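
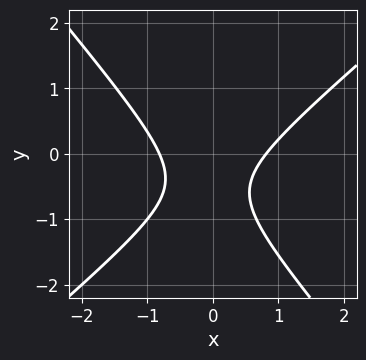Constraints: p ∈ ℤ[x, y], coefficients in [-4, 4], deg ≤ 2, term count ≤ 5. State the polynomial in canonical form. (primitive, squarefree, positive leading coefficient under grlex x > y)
3*x^2 - x*y - 3*y^2 - 3*y - 2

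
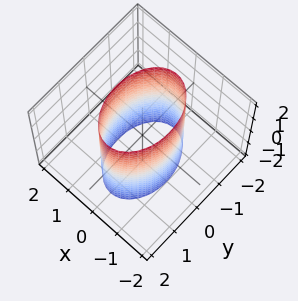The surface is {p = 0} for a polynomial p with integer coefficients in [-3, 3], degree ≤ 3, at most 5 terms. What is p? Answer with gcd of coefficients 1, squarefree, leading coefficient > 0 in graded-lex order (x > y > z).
2*x^2 + y^2 - 2

(a) Degree: a cylinder; a quadric, so deg p = 2.
(b) Symmetries: mirror symmetry y ↦ −y ⇒ only even powers of y; it's symmetric under z → −z, forcing even powers of z; the x ↦ −x reflection is a symmetry, so x appears only in even powers.
(c) From the axis intercepts and sections: it misses every integer gridline on the z-axis; the x-axis gridline crossings are at x ∈ {-1, 1}.
(d) Fitting integer coefficients to these (and the overall shape) gives p.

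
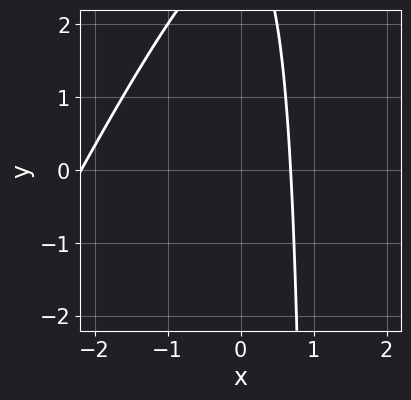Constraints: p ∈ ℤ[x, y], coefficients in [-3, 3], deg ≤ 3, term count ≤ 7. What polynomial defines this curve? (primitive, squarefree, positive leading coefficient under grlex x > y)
First, degree: the shape is more complex than any degree-1 curve, so deg p = 2.
Then, reading off the gridlines: the curve avoids every integer y-axis point in the box.
Finally, these observations pin down the coefficients.

2*x^2 - x*y + 3*x + y - 3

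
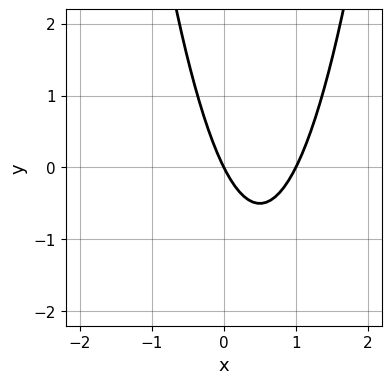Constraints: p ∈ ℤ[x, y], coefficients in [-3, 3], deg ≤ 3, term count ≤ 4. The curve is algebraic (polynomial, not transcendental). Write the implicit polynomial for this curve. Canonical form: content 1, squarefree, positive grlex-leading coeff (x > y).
2*x^2 - 2*x - y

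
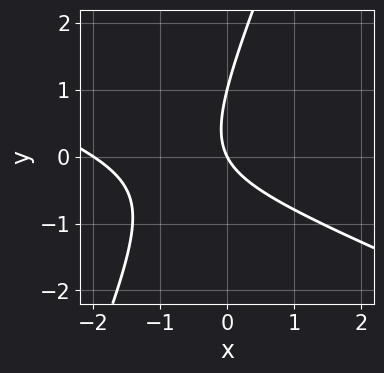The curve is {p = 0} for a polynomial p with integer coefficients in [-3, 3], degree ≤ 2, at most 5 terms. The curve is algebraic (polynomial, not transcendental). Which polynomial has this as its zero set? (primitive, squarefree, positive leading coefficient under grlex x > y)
x^2 + 2*x*y - y^2 + 2*x + y

Degree: no degree-1 curve has this shape, so deg p = 2.
From the axis intercepts and sections: among the integer gridlines, it crosses the x-axis at x ∈ {-2, 0}; the y-axis gridline crossings are at y ∈ {0, 1}.
Together with the visible shape, these determine p as stated.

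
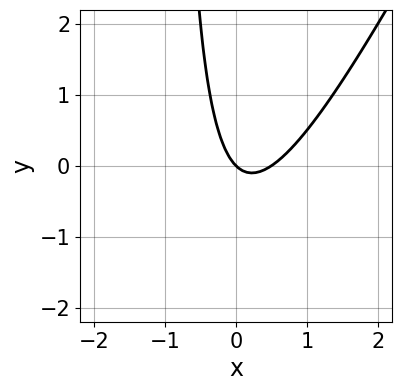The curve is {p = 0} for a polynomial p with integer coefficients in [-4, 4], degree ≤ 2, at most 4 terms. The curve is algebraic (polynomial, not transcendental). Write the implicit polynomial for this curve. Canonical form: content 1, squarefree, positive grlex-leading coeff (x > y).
2*x^2 - x*y - x - y

The degree is 2 — no degree-1 curve has this shape.
Checking where it meets the axes: one y-axis crossing is at y = 0; one x-axis crossing is at x = 0.
Together with the visible shape, these determine p as stated.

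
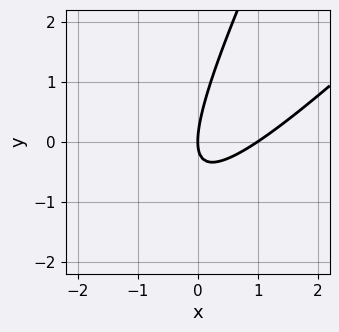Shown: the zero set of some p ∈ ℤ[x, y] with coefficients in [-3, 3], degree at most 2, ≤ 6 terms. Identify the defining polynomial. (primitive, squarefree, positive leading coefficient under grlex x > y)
2*x^2 - 3*x*y + y^2 - 2*x

First, the degree is 2 — the shape is more complex than any degree-1 curve.
Then, from the axis intercepts and sections: it meets the y-axis at y = 0 (among the integer gridlines); among the integer gridlines, it crosses the x-axis at x ∈ {0, 1}.
Finally, these observations pin down the coefficients.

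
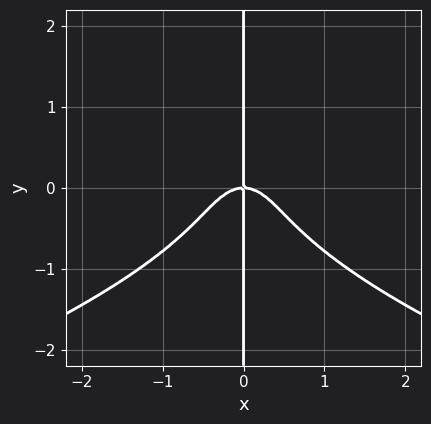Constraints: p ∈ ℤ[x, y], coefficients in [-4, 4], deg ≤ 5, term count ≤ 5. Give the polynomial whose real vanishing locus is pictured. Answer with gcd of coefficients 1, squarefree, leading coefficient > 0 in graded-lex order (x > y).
3*x*y^3 + 3*x^3 + 2*x*y

(a) Degree: no degree-3 curve has this shape, so deg p = 4.
(b) From the axis intercepts and sections: one x-axis crossing is at x = 0; the visible y-axis segment lies entirely on the curve.
(c) Assembling these constraints gives the stated polynomial.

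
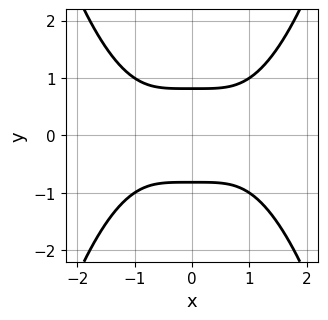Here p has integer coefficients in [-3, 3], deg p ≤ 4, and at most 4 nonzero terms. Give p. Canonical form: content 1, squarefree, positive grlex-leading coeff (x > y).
x^4 - 3*y^2 + 2

1. The degree is 4 — the shape is more complex than any degree-3 curve.
2. Symmetries: mirror symmetry x ↦ −x ⇒ only even powers of x; mirror symmetry y ↦ −y ⇒ only even powers of y.
3. Checking where it meets the axes: no x-intercept at any integer in the box.
4. Together with the visible shape, these determine p as stated.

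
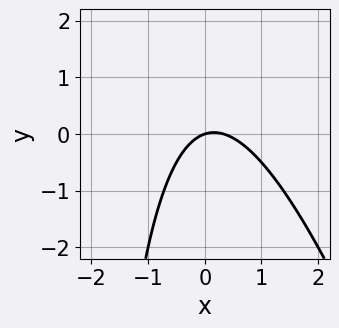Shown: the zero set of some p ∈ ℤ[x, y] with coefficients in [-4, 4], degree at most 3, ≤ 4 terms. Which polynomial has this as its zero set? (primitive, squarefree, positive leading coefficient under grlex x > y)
First, deg p = 2. No degree-1 curve has this shape.
Next, against the integer gridlines: it meets the y-axis at y = 0 (among the integer gridlines); one x-axis crossing is at x = 0.
Finally, assembling these constraints gives the stated polynomial.

3*x^2 + x*y - x + 3*y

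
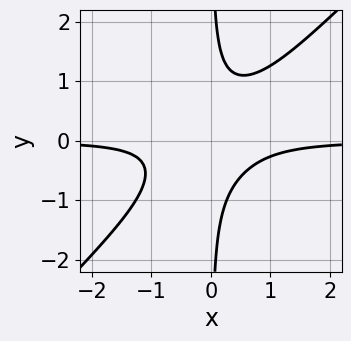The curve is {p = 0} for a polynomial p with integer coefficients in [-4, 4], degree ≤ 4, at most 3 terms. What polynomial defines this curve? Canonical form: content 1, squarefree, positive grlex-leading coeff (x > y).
3*x^2*y - 3*x*y^2 + 1

1. Degree: a generic line meets the curve in up to 3 points, so deg p = 3.
2. Reading off the gridlines: the curve avoids every integer x-axis point in the box; the curve avoids every integer y-axis point in the box.
3. Together with the visible shape, these determine p as stated.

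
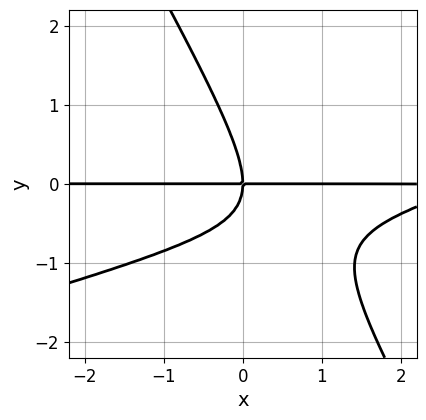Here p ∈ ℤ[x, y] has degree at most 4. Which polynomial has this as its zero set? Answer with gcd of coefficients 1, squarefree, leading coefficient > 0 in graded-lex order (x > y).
x^2*y - 3*x*y^2 - 2*y^3 - 3*x*y

The degree is 3 — the shape is more complex than any degree-2 curve.
Reading off the gridlines: one y-axis crossing is at y = 0; every point of the x-axis in the box is on the curve.
Fitting integer coefficients to these (and the overall shape) gives p.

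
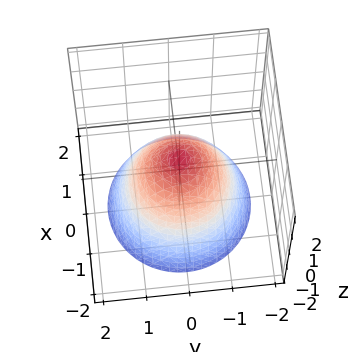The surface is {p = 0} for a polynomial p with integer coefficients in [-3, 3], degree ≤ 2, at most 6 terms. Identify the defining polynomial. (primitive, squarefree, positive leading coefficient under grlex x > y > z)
3*x^2 + 3*y^2 + 3*z - 2

1. The degree is 2 — no degree-1 surface has this shape.
2. Symmetry: the z-axis is an axis of rotation, so x and y enter only as x² + y².
3. Against the integer gridlines: a circular section at z = -1 has radius between 1 and 2.
4. Together with the visible shape, these determine p as stated.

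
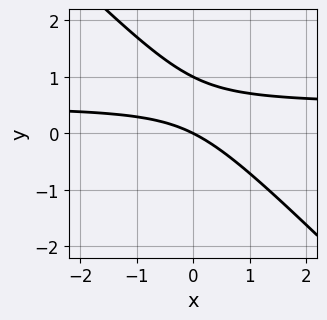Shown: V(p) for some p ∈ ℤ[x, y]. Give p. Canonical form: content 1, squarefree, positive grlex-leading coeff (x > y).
2*x*y + 2*y^2 - x - 2*y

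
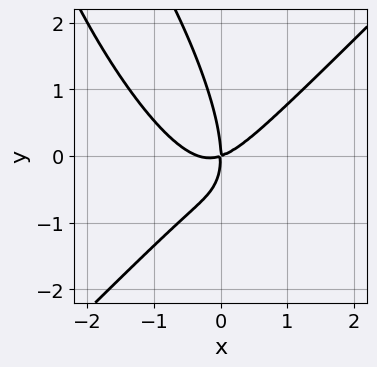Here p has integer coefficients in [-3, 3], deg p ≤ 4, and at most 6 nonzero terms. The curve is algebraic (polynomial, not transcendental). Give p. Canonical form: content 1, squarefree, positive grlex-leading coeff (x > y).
deg p = 3. A generic line meets the curve in up to 3 points.
Reading off the gridlines: it meets the y-axis at y = 0 (among the integer gridlines); it meets the x-axis at x = 0 (among the integer gridlines).
Together with the visible shape, these determine p as stated.

3*x^3 - 2*x*y^2 - y^3 + x^2 - 3*x*y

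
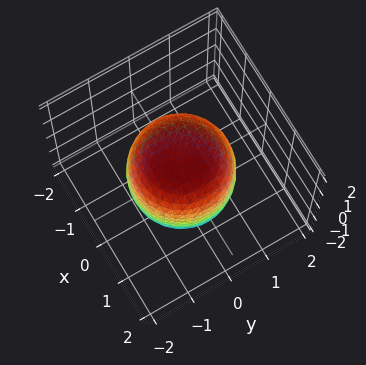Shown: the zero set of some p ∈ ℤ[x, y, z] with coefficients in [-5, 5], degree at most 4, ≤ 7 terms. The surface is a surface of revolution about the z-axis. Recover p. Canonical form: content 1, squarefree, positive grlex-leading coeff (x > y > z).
2*x^4 + 4*x^2*y^2 + 2*y^4 - x^2 - y^2 + 2*z^2 - 3

(a) Degree: a generic line meets the surface in up to 4 points, so deg p = 4.
(b) Symmetries: the surface is invariant under rotation about z: p = q(x² + y², z).
(c) From the visible intercepts: a circular section at z = 0 has radius between 1 and 2.
(d) These observations pin down the coefficients.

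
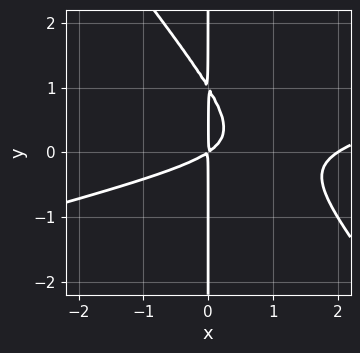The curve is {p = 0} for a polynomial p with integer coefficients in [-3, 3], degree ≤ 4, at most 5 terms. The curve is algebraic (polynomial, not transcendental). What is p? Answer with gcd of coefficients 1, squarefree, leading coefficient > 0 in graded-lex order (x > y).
1. Degree: the shape is more complex than any degree-2 curve, so deg p = 3.
2. From the visible intercepts: every point of the y-axis in the box is on the curve; one x-axis crossing is at x = 2.
3. Together with the visible shape, these determine p as stated.

x^3 - 3*x^2*y - 3*x*y^2 - 2*x^2 + 3*x*y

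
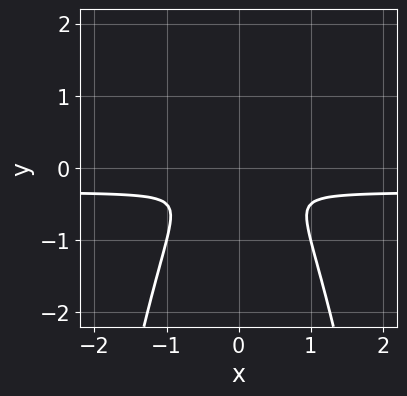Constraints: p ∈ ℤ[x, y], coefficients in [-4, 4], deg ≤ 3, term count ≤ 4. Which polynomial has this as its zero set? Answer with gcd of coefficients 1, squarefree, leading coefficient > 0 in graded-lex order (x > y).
The degree is 3 — the shape is more complex than any degree-2 curve.
Symmetries: it's symmetric under x → −x, forcing even powers of x.
These observations pin down the coefficients.

3*x^2*y + x^2 + 2*y^2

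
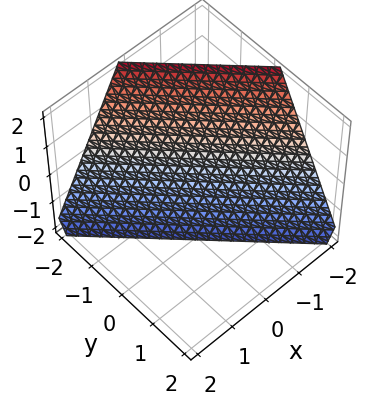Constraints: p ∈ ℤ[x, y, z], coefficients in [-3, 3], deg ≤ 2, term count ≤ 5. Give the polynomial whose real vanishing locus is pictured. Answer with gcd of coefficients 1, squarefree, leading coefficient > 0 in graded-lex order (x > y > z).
First, the degree is 1 — every cross-section is a straight line — this is a plane.
Next, against the integer gridlines: it meets the z-axis at z = -2 (among the integer gridlines); it crosses the x-axis at the gridline x = -1; one y-axis crossing is at y = -1.
Finally, the integer polynomial consistent with all of this is the stated p.

2*x + 2*y + z + 2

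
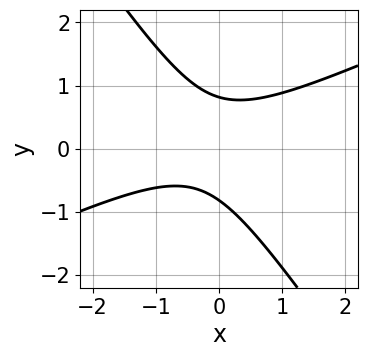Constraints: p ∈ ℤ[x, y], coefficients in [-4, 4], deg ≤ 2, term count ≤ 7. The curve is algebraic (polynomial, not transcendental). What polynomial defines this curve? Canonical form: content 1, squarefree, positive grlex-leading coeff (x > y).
1. The degree is 2 — no degree-1 curve has this shape.
2. Against the integer gridlines: no x-intercept at any integer in the box.
3. Assembling these constraints gives the stated polynomial.

2*x^2 - 3*x*y - 3*y^2 + x + 2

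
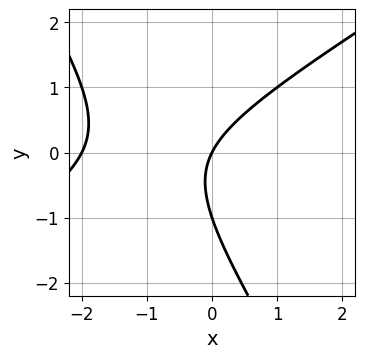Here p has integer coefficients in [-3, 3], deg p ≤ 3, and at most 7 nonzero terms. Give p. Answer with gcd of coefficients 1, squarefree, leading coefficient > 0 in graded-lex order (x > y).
x^2 - x*y - y^2 + 2*x - y

1. deg p = 2.
2. Observable constraints: among the integer gridlines, it crosses the x-axis at x ∈ {-2, 0}; the y-axis gridline crossings are at y ∈ {-1, 0}.
3. Matching integer coefficients to the picture gives p.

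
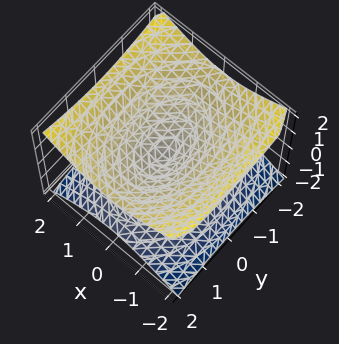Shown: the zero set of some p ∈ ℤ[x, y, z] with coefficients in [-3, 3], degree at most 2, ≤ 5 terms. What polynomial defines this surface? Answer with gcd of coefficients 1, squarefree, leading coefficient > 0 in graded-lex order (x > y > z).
(a) Degree: a double cone through the origin; a quadric, so deg p = 2.
(b) Symmetries: mirror symmetry z ↦ −z ⇒ only even powers of z; the x ↦ −x reflection is a symmetry, so x appears only in even powers; mirror symmetry y ↦ −y ⇒ only even powers of y.
(c) From the axis intercepts and sections: it crosses the z-axis at the gridline z = 0; it meets the x-axis at x = 0 (among the integer gridlines); it meets the y-axis at y = 0 (among the integer gridlines).
(d) Solving for integer coefficients yields p as stated.

2*x^2 + y^2 - 3*z^2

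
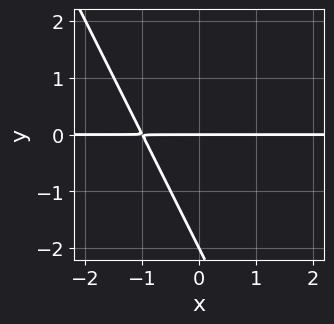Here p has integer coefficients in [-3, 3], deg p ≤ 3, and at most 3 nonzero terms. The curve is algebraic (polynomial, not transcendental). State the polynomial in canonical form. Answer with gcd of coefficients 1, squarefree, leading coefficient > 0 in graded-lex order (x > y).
2*x*y + y^2 + 2*y

(a) deg p = 2. The shape is more complex than any degree-1 curve.
(b) From the visible intercepts: every point of the x-axis in the box is on the curve; among the integer gridlines, it crosses the y-axis at y ∈ {-2, 0}.
(c) These observations pin down the coefficients.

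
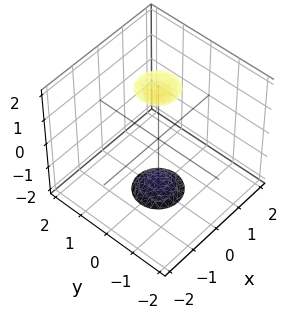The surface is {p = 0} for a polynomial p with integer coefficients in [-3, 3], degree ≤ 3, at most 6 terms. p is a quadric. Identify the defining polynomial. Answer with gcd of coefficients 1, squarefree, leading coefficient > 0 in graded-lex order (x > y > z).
1. There are 2 components. They look like related sheets of one shape, so recover p as a whole.
2. The degree is 2 — two sheets facing apart; a quadric.
3. Symmetries: the z ↦ −z reflection is a symmetry, so z appears only in even powers; the z-axis is an axis of rotation, so x and y enter only as x² + y².
4. Observable constraints: no y-intercept at any integer in the box; it misses every integer gridline on the x-axis.
5. Solving for integer coefficients yields p as stated.

3*x^2 + 3*y^2 - z^2 + 3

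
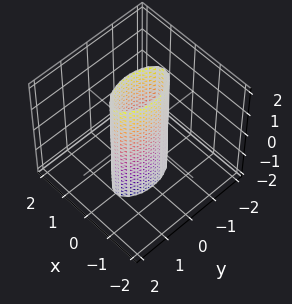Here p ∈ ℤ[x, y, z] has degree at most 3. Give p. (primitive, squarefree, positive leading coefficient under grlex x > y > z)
1. Degree: constant cross-section along one axis; a quadric, so deg p = 2.
2. Symmetries: the z ↦ −z reflection is a symmetry, so z appears only in even powers; it's symmetric under x → −x, forcing even powers of x; it's symmetric under y → −y, forcing even powers of y.
3. Checking where it meets the axes: the y-axis gridline crossings are at y ∈ {-1, 1}; no z-intercept at any integer in the box.
4. Matching integer coefficients to the picture gives p.

3*x^2 + y^2 - 1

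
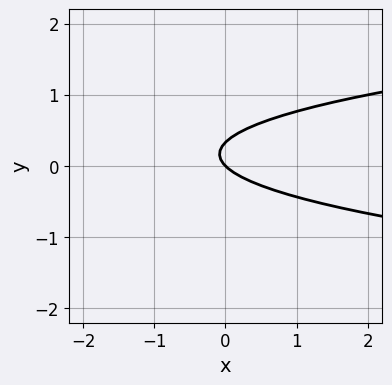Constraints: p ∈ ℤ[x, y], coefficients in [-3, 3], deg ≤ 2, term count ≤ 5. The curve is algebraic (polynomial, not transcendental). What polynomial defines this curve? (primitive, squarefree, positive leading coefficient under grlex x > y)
First, degree: no degree-1 curve has this shape, so deg p = 2.
Then, from the visible intercepts: one x-axis crossing is at x = 0; one y-axis crossing is at y = 0.
Finally, the integer polynomial consistent with all of this is the stated p.

3*y^2 - x - y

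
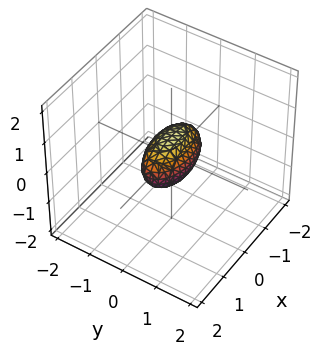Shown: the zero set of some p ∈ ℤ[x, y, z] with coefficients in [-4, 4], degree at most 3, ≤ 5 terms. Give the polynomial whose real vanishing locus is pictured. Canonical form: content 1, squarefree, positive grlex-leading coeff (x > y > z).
x^2 + 3*y^2 + 2*z^2 - 1

First, the degree is 2 — a closed, bounded, convex surface; a quadric.
Next, symmetries: mirror symmetry z ↦ −z ⇒ only even powers of z; mirror symmetry y ↦ −y ⇒ only even powers of y; mirror symmetry x ↦ −x ⇒ only even powers of x.
Then, reading off the gridlines: among the integer gridlines, it crosses the x-axis at x ∈ {-1, 1}.
Finally, solving for integer coefficients yields p as stated.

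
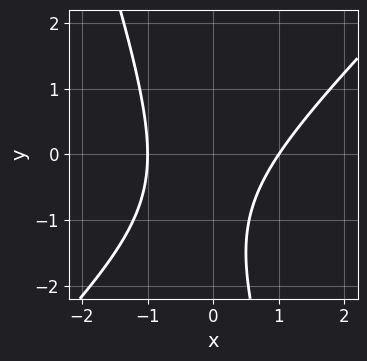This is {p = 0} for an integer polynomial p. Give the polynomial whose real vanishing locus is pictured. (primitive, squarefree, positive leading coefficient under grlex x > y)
3*x^2 - 2*x*y - y^2 - 2*y - 3

Degree: a generic line meets the curve in up to 2 points, so deg p = 2.
From the visible intercepts: among the integer gridlines, it crosses the x-axis at x ∈ {-1, 1}; no y-intercept at any integer in the box.
Fitting integer coefficients to these (and the overall shape) gives p.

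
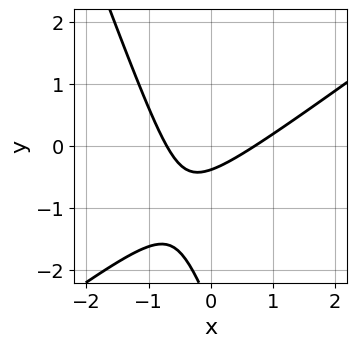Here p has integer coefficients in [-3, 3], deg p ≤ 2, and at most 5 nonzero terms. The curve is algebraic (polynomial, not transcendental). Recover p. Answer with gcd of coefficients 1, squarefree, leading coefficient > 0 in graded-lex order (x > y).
2*x^2 - 2*x*y - y^2 - 3*y - 1

1. The degree is 2 — no degree-1 curve has this shape.
2. Matching integer coefficients to the picture gives p.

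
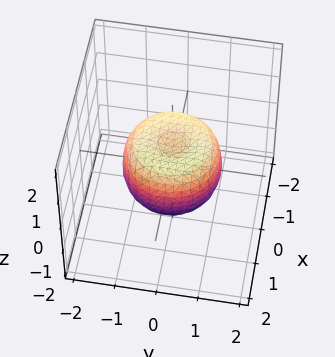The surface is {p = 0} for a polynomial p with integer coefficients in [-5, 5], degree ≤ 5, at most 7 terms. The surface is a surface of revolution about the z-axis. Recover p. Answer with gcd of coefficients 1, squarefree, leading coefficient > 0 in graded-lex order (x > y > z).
Degree: a generic line meets the surface in up to 4 points, so deg p = 4.
By symmetry, the surface is invariant under rotation about z: p = q(x² + y², z).
Reading off the gridlines: a circular section at z = 0 has radius between 1 and 2.
Solving for integer coefficients yields p as stated.

2*x^4 + 4*x^2*y^2 + 2*y^4 - 2*x^2 - 2*y^2 + 2*z^2 - 1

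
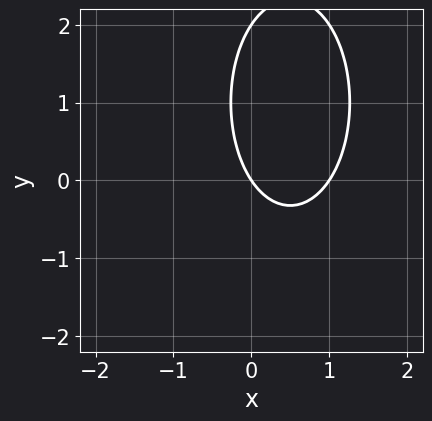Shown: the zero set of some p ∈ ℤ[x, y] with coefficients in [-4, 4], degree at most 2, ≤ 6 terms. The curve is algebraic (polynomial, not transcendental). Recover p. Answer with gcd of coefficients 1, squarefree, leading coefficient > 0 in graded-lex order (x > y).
3*x^2 + y^2 - 3*x - 2*y

First, degree: a generic line meets the curve in up to 2 points, so deg p = 2.
Next, reading off the gridlines: the y-axis gridline crossings are at y ∈ {0, 2}; among the integer gridlines, it crosses the x-axis at x ∈ {0, 1}.
Finally, solving for integer coefficients yields p as stated.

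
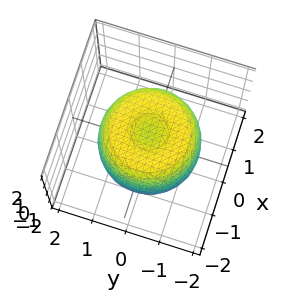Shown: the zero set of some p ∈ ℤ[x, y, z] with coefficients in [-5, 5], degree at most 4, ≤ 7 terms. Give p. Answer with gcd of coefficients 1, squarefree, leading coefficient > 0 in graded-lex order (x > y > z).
2*x^4 + 4*x^2*y^2 + 2*y^4 - 3*x^2 - 3*y^2 + 2*z^2 - 2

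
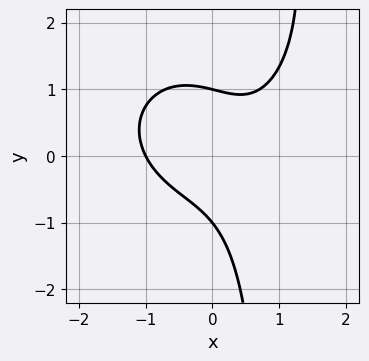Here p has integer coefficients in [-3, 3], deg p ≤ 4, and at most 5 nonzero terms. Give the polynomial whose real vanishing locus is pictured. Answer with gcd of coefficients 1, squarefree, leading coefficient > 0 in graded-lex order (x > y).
2*x^3 + 2*x*y^2 - 3*x*y - 2*y^2 + 2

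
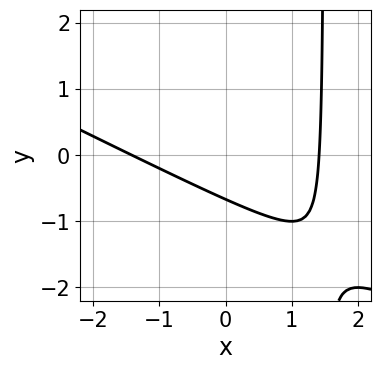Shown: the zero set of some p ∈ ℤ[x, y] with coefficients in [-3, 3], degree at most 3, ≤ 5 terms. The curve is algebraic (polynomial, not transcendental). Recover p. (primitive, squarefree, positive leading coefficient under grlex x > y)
1. Degree: the shape is more complex than any degree-1 curve, so deg p = 2.
2. The integer polynomial consistent with all of this is the stated p.

x^2 + 2*x*y - 3*y - 2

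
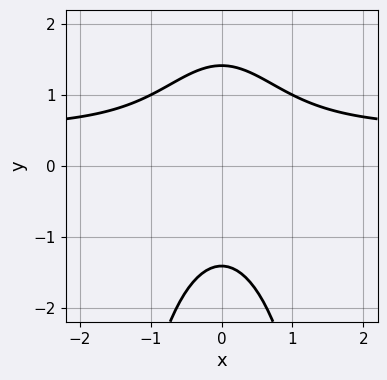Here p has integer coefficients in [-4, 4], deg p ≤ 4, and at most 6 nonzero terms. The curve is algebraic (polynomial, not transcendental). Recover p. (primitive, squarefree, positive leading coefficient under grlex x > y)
2*x^2*y - x^2 + y^2 - 2

First, deg p = 3. No degree-2 curve has this shape.
Then, symmetries: mirror symmetry x ↦ −x ⇒ only even powers of x.
Next, from the visible intercepts: the curve avoids every integer x-axis point in the box.
Finally, these observations pin down the coefficients.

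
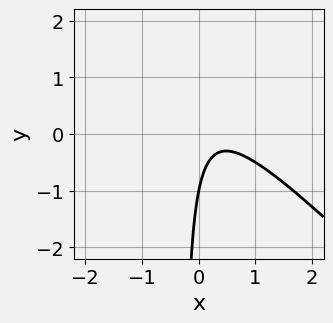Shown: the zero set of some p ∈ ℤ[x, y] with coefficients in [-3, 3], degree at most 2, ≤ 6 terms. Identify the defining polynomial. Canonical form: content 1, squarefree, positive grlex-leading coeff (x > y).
3*x^2 + 3*x*y - 2*x + y + 1

(a) Degree: the shape is more complex than any degree-1 curve, so deg p = 2.
(b) From the visible intercepts: it meets the y-axis at y = -1 (among the integer gridlines); the curve avoids every integer x-axis point in the box.
(c) Matching integer coefficients to the picture gives p.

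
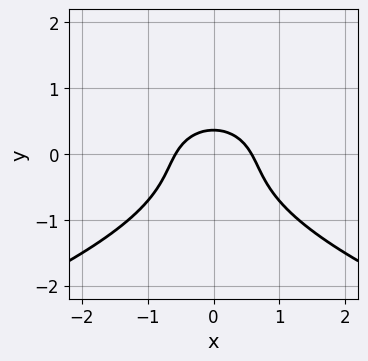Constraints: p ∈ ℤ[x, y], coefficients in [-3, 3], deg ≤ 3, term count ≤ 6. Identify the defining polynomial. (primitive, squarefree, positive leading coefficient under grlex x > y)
First, the degree is 3 — a generic line meets the curve in up to 3 points.
Next, symmetries: the x ↦ −x reflection is a symmetry, so x appears only in even powers.
Finally, these observations pin down the coefficients.

3*y^3 + 3*x^2 + y^2 + 2*y - 1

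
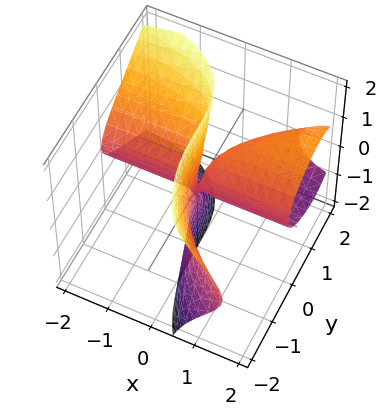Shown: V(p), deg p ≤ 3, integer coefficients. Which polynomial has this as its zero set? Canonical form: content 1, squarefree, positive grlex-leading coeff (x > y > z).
(a) Degree: no degree-2 surface has this shape, so deg p = 3.
(b) From the visible intercepts: the visible x-axis segment lies entirely on the surface; the visible z-axis segment lies entirely on the surface; it crosses the y-axis at the gridline y = 0.
(c) Together with the visible shape, these determine p as stated.

3*x*z^2 + y^3 - 3*x*y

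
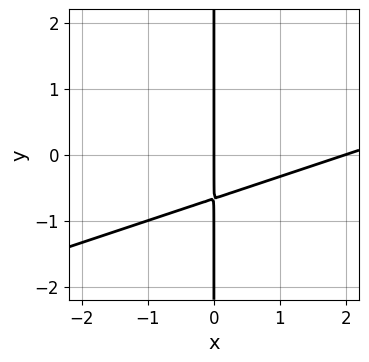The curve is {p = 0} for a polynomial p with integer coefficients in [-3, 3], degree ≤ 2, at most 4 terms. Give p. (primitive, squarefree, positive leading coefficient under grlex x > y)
x^2 - 3*x*y - 2*x

1. Degree: no degree-1 curve has this shape, so deg p = 2.
2. Checking where it meets the axes: every point of the y-axis in the box is on the curve; the x-axis gridline crossings are at x ∈ {0, 2}.
3. Matching integer coefficients to the picture gives p.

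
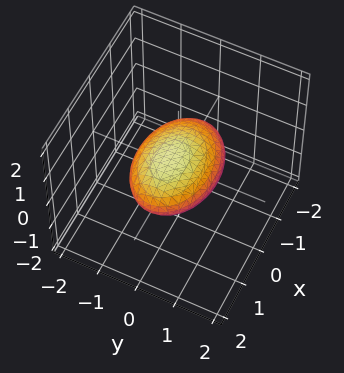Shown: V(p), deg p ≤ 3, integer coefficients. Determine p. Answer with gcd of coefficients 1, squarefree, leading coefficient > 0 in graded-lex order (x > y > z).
1. deg p = 2. The shape is more complex than any degree-1 surface.
2. Checking where it meets the axes: among the integer gridlines, it crosses the y-axis at y ∈ {-1, 1}.
3. Putting this together gives p.

x^2 - x*z + 2*y^2 + 3*z^2 - 2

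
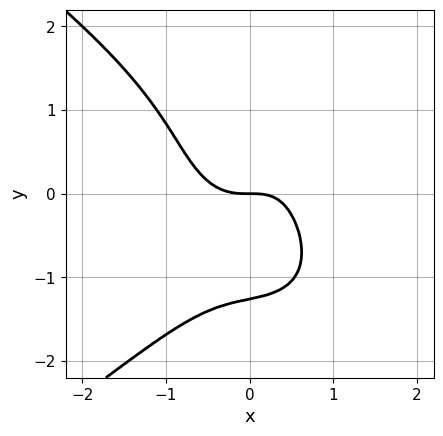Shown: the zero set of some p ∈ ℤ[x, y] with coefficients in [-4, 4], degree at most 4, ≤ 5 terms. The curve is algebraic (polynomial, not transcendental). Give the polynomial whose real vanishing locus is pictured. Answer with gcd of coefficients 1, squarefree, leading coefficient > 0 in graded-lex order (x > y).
y^4 + 3*x^3 - x*y + 2*y

deg p = 4. No degree-3 curve has this shape.
Reading off the gridlines: it crosses the x-axis at the gridline x = 0; it meets the y-axis at y = 0 (among the integer gridlines).
Putting this together gives p.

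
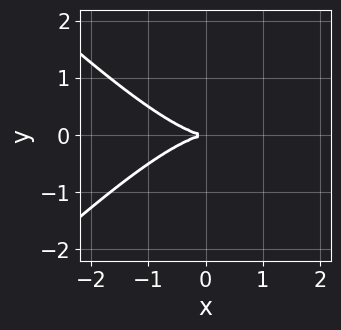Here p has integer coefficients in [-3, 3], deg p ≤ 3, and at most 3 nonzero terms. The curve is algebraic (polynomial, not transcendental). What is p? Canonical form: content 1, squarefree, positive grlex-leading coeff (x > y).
x^3 - x*y^2 + 3*y^2

(a) The degree is 3 — a generic line meets the curve in up to 3 points.
(b) Symmetries: mirror symmetry y ↦ −y ⇒ only even powers of y.
(c) Observable constraints: it meets the x-axis at x = 0 (among the integer gridlines); one y-axis crossing is at y = 0.
(d) Matching integer coefficients to the picture gives p.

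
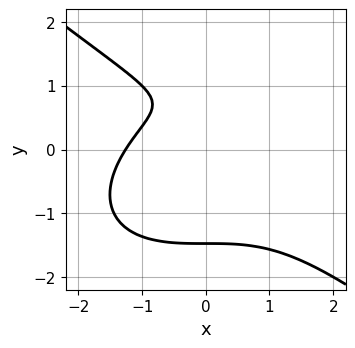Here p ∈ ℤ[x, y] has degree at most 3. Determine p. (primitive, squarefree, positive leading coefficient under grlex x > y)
1. deg p = 3. No degree-2 curve has this shape.
2. Solving for integer coefficients yields p as stated.

x^3 + 2*y^3 - 3*y + 2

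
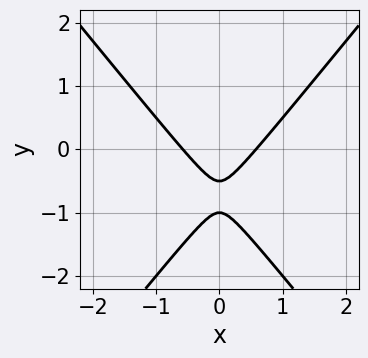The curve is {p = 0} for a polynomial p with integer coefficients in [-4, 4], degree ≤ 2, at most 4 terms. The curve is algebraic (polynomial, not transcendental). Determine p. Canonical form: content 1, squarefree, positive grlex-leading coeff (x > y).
3*x^2 - 2*y^2 - 3*y - 1

(a) The degree is 2 — no degree-1 curve has this shape.
(b) Symmetries: it's symmetric under x → −x, forcing even powers of x.
(c) Reading off the gridlines: it meets the y-axis at y = -1 (among the integer gridlines).
(d) Putting this together gives p.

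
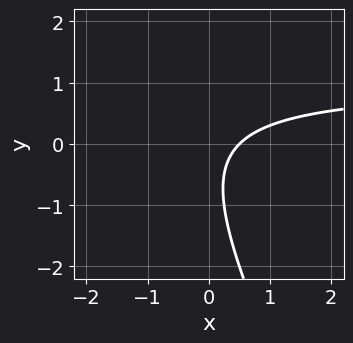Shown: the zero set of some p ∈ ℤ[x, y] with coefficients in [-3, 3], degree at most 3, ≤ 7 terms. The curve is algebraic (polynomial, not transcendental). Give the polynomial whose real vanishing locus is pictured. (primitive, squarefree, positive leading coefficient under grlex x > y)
1. deg p = 2. The shape is more complex than any degree-1 curve.
2. Checking where it meets the axes: it misses every integer gridline on the y-axis.
3. Fitting integer coefficients to these (and the overall shape) gives p.

2*x*y + y^2 - 2*x + y + 1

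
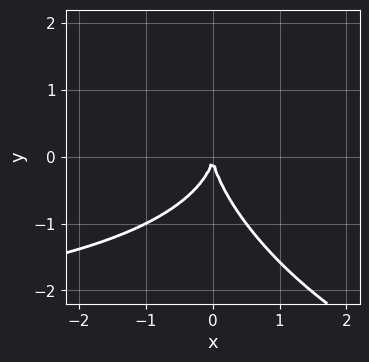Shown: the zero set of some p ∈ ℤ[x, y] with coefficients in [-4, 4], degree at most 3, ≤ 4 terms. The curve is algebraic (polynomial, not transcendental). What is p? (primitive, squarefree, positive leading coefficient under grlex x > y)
1. deg p = 3.
2. Observable constraints: it crosses the x-axis at the gridline x = 0; it crosses the y-axis at the gridline y = 0.
3. Matching integer coefficients to the picture gives p.

x^2*y + x*y^2 + y^3 + 3*x^2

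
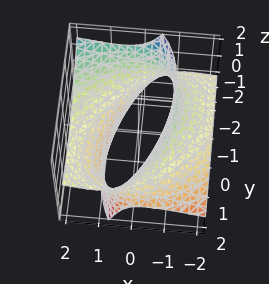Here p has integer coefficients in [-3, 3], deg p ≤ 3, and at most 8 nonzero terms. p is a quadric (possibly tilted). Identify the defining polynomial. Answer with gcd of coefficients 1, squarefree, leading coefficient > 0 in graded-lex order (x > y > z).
The degree is 2 — no degree-1 surface has this shape.
Observable constraints: no z-intercept at any integer in the box.
Solving for integer coefficients yields p as stated.

x^2 - x*y - 3*x*z + y^2 - z^2 - 3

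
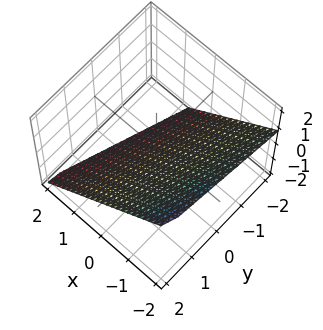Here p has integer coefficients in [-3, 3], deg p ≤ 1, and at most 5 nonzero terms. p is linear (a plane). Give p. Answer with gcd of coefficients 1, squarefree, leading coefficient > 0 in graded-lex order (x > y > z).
1. The degree is 1 — the surface is flat (a plane).
2. Reading off the gridlines: one y-axis crossing is at y = 2.
3. Matching integer coefficients to the picture gives p.

3*x - y + 3*z + 2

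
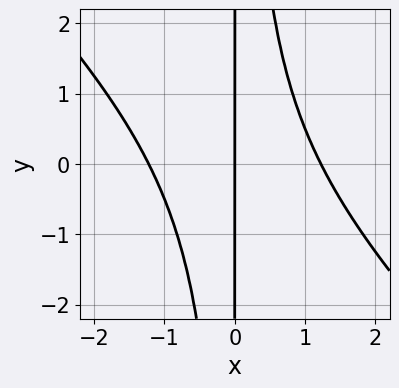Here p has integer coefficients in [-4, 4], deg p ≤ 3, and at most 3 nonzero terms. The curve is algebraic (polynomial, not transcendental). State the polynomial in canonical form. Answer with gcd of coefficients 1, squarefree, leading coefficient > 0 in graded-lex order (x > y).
2*x^3 + 2*x^2*y - 3*x

(a) The degree is 3 — a generic line meets the curve in up to 3 points.
(b) From the visible intercepts: every point of the y-axis in the box is on the curve; one x-axis crossing is at x = 0.
(c) Fitting integer coefficients to these (and the overall shape) gives p.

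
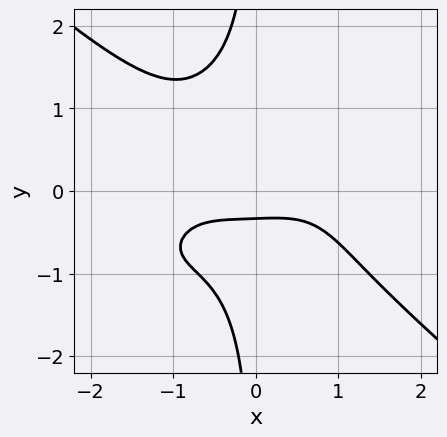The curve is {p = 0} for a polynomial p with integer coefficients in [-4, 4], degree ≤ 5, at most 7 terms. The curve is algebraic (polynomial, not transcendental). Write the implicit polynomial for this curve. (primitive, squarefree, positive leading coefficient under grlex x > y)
The degree is 4 — a generic line meets the curve in up to 4 points.
From the visible intercepts: no x-intercept at any integer in the box.
Matching integer coefficients to the picture gives p.

x^4 - x^3*y + 3*x*y^3 + 3*y + 1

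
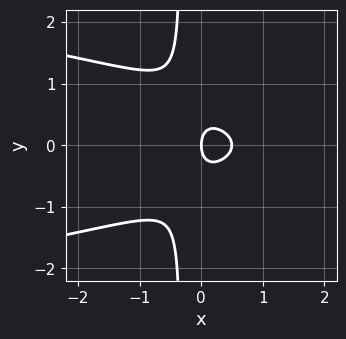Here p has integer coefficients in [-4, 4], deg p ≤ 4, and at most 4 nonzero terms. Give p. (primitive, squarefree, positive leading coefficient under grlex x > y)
3*x*y^2 + 2*x^2 + y^2 - x

(a) The degree is 3 — the shape is more complex than any degree-2 curve.
(b) Symmetries: it's symmetric under y → −y, forcing even powers of y.
(c) Checking where it meets the axes: one y-axis crossing is at y = 0; it meets the x-axis at x = 0 (among the integer gridlines).
(d) Putting this together gives p.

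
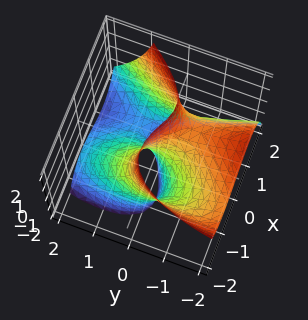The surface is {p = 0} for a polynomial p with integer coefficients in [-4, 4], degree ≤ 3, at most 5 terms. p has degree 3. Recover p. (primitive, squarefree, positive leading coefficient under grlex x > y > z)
1. deg p = 3.
2. Observable constraints: the visible z-axis segment lies entirely on the surface; it meets the x-axis at x = 0 (among the integer gridlines).
3. Matching integer coefficients to the picture gives p.

2*x^3 - x^2*y - 2*y^2 - 3*y*z - 3*x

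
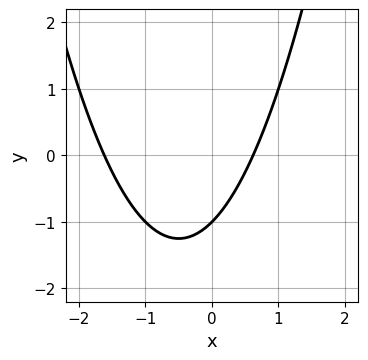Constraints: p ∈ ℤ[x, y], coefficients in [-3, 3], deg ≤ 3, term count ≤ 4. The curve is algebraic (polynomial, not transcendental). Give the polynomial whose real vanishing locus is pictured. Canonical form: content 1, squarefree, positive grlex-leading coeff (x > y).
Degree: no degree-1 curve has this shape, so deg p = 2.
From the axis intercepts and sections: one y-axis crossing is at y = -1.
These observations pin down the coefficients.

x^2 + x - y - 1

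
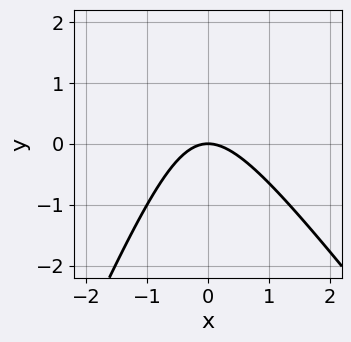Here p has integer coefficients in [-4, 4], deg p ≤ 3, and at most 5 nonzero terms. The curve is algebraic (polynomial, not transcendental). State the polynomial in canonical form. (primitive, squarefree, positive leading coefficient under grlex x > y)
First, the degree is 2 — no degree-1 curve has this shape.
Then, observable constraints: it crosses the y-axis at the gridline y = 0; it meets the x-axis at x = 0 (among the integer gridlines).
Finally, solving for integer coefficients yields p as stated.

3*x^2 + x*y - y^2 + 3*y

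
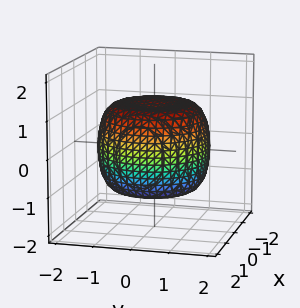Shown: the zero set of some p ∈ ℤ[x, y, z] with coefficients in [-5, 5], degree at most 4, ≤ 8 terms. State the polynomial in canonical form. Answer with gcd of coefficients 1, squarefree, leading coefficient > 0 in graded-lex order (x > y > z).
The degree is 4 — no degree-3 surface has this shape.
By symmetry, the surface is invariant under rotation about z: p = q(x² + y², z).
Reading off the gridlines: a circular section at z = 1 has radius between 1 and 2; the z-axis gridline crossings are at z ∈ {-1, 1}.
These observations pin down the coefficients.

2*x^4 + 4*x^2*y^2 + 2*y^4 - 3*x^2 - 3*y^2 + 3*z^2 - 3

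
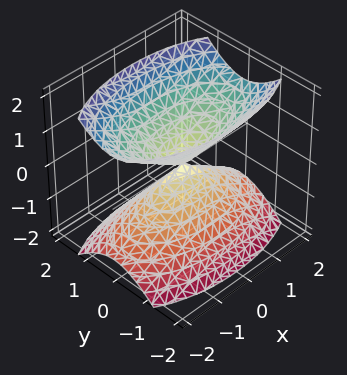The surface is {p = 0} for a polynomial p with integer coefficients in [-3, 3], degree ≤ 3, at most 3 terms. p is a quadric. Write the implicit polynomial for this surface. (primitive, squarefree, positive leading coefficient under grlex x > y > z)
1. The picture has 2 separate pieces. Treating them together as one polynomial.
2. Degree: two nappes meeting at a single point; a quadric, so deg p = 2.
3. Symmetries: it's symmetric under y → −y, forcing even powers of y; it's symmetric under z → −z, forcing even powers of z; it's symmetric under x → −x, forcing even powers of x.
4. From the visible intercepts: one x-axis crossing is at x = 0; one z-axis crossing is at z = 0.
5. Solving for integer coefficients yields p as stated.

x^2 + 3*y^2 - 2*z^2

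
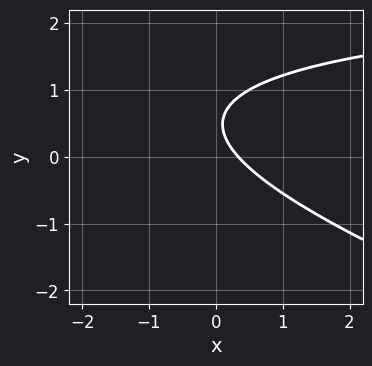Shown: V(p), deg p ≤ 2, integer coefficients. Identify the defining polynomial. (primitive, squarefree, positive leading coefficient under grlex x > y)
x*y + 3*y^2 - 3*x - 3*y + 1

First, deg p = 2.
Next, from the axis intercepts and sections: the curve avoids every integer y-axis point in the box.
Finally, the integer polynomial consistent with all of this is the stated p.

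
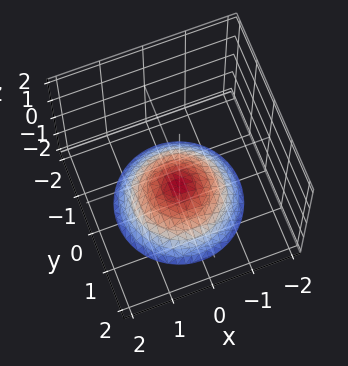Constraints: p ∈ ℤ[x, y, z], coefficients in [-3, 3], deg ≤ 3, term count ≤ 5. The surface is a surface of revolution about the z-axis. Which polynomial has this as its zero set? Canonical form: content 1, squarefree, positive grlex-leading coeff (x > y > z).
x^2 + y^2 + 2*z + 2

(a) deg p = 2. The shape is more complex than any degree-1 surface.
(b) Symmetries: rotational symmetry about the z-axis ⇒ p depends on x, y only through x² + y².
(c) Against the integer gridlines: a circular section at z = -2 has radius between 1 and 2; no y-intercept at any integer in the box; the surface avoids every integer x-axis point in the box; it meets the z-axis at z = -1 (among the integer gridlines).
(d) Assembling these constraints gives the stated polynomial.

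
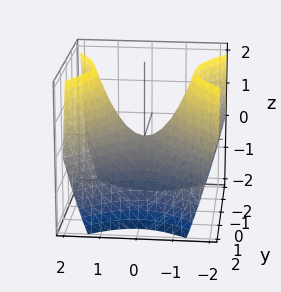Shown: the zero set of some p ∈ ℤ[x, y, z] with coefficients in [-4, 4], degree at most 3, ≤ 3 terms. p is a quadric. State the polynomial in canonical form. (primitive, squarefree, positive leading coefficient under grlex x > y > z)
1. deg p = 2.
2. Symmetries: the x ↦ −x reflection is a symmetry, so x appears only in even powers; it's symmetric under y → −y, forcing even powers of y.
3. Observable constraints: one y-axis crossing is at y = 0; one x-axis crossing is at x = 0; one z-axis crossing is at z = 0.
4. These observations pin down the coefficients.

x^2 - y^2 - z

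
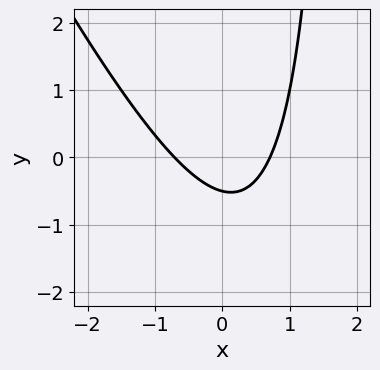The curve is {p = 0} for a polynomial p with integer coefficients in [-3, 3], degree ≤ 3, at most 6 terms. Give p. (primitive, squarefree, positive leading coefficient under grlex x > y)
(a) Degree: a generic line meets the curve in up to 2 points, so deg p = 2.
(b) Solving for integer coefficients yields p as stated.

2*x^2 + x*y - 2*y - 1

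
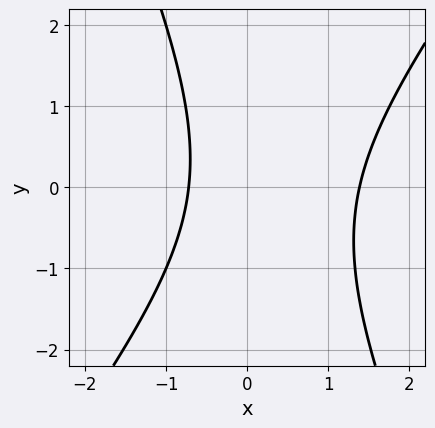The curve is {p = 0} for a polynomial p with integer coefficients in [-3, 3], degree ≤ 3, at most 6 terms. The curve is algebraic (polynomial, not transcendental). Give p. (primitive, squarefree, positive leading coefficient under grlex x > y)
First, the degree is 2 — the shape is more complex than any degree-1 curve.
Next, checking where it meets the axes: the curve avoids every integer y-axis point in the box.
Finally, fitting integer coefficients to these (and the overall shape) gives p.

3*x^2 - x*y - y^2 - 2*x - 3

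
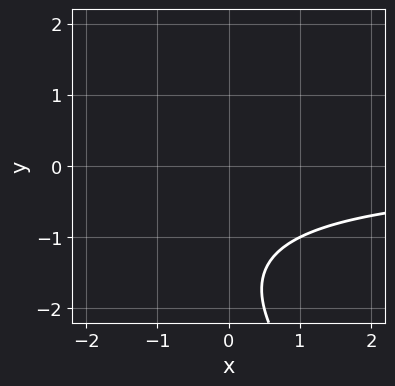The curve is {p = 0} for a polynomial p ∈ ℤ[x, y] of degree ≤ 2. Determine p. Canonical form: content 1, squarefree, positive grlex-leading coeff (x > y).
(a) The degree is 2 — a generic line meets the curve in up to 2 points.
(b) Against the integer gridlines: the curve avoids every integer y-axis point in the box; no x-intercept at any integer in the box.
(c) Solving for integer coefficients yields p as stated.

x*y + y^2 + 3*y + 3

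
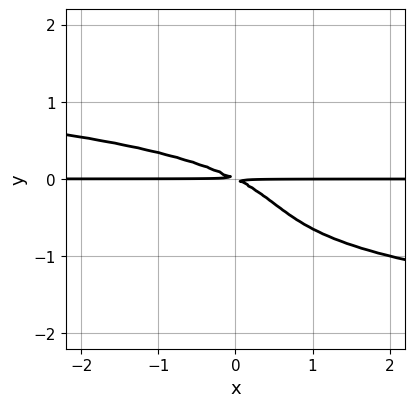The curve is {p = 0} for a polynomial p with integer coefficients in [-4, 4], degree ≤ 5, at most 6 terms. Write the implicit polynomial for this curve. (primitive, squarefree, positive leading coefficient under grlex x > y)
First, degree: a generic line meets the curve in up to 4 points, so deg p = 4.
Then, reading off the gridlines: every point of the x-axis in the box is on the curve.
Finally, fitting integer coefficients to these (and the overall shape) gives p.

2*y^4 + 2*y^3 + x*y + 2*y^2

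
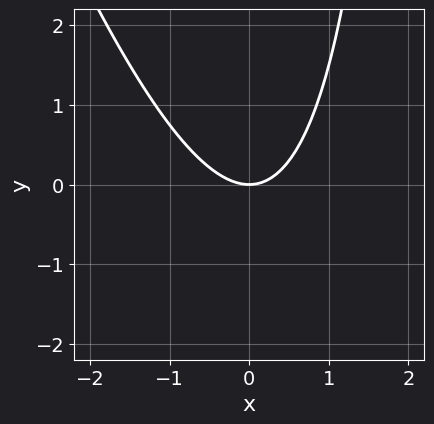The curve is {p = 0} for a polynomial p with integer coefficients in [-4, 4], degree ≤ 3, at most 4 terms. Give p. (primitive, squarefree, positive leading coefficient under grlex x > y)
3*x^2 + x*y - 3*y

1. deg p = 2. The shape is more complex than any degree-1 curve.
2. Checking where it meets the axes: it meets the y-axis at y = 0 (among the integer gridlines); it meets the x-axis at x = 0 (among the integer gridlines).
3. The integer polynomial consistent with all of this is the stated p.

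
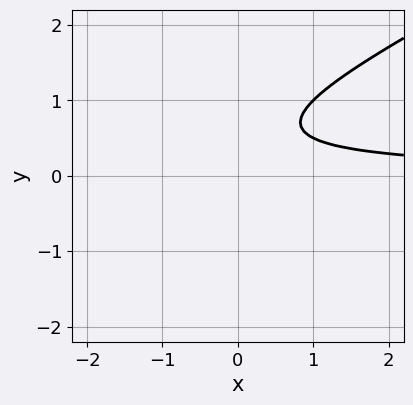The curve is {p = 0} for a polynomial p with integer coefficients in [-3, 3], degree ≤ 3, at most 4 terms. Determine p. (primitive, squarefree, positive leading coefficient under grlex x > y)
x*y - 2*y^2 + 2*y - 1

deg p = 2.
From the axis intercepts and sections: no x-intercept at any integer in the box; no y-intercept at any integer in the box.
Together with the visible shape, these determine p as stated.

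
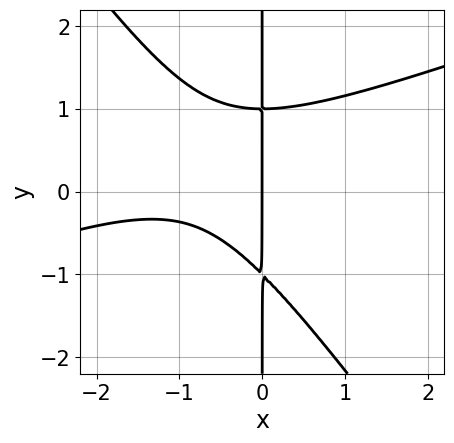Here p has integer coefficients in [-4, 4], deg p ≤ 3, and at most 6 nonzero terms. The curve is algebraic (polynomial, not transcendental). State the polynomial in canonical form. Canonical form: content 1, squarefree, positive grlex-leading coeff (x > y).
(a) Degree: a generic line meets the curve in up to 3 points, so deg p = 3.
(b) Observable constraints: one x-axis crossing is at x = 0; every point of the y-axis in the box is on the curve.
(c) Fitting integer coefficients to these (and the overall shape) gives p.

x^3 - 2*x^2*y - 2*x*y^2 + 2*x^2 + 2*x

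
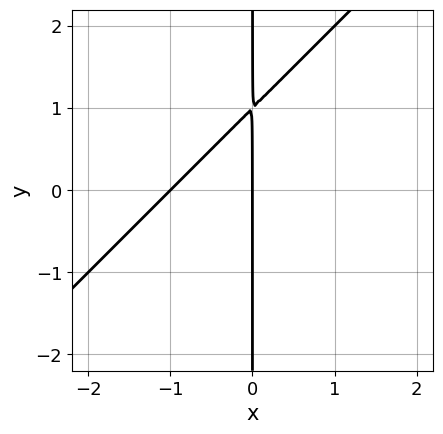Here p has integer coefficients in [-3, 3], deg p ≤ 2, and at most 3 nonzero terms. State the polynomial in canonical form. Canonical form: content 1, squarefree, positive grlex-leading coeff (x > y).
x^2 - x*y + x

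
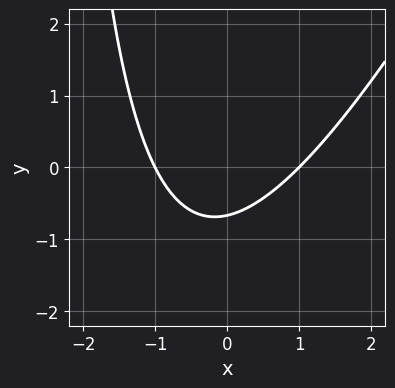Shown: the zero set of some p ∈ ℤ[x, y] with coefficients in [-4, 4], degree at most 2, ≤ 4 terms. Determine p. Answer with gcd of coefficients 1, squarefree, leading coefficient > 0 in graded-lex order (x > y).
2*x^2 - x*y - 3*y - 2

(a) The degree is 2 — the shape is more complex than any degree-1 curve.
(b) Checking where it meets the axes: the x-axis gridline crossings are at x ∈ {-1, 1}.
(c) These observations pin down the coefficients.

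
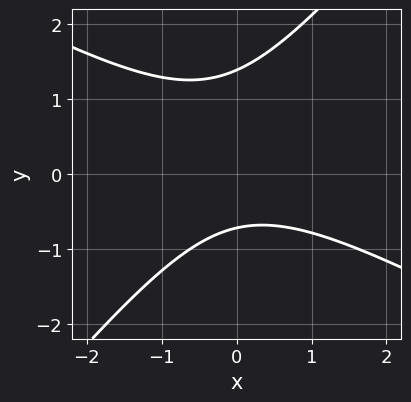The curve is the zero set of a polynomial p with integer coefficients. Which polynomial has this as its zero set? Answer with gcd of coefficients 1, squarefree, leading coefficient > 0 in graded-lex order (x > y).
(a) The degree is 2 — a generic line meets the curve in up to 2 points.
(b) Checking where it meets the axes: it misses every integer gridline on the x-axis.
(c) Together with the visible shape, these determine p as stated.

2*x^2 + 2*x*y - 3*y^2 + 2*y + 3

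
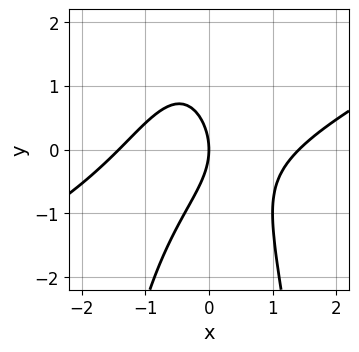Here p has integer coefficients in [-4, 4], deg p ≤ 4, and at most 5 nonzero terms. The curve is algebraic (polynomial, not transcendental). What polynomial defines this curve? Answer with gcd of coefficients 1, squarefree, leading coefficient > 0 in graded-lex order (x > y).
x^3 - 2*x^2*y - y^2 - 2*x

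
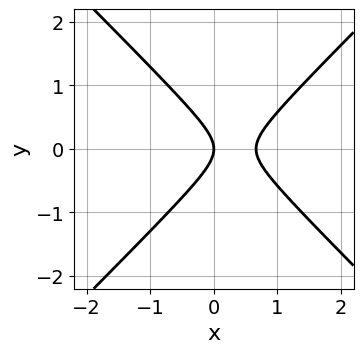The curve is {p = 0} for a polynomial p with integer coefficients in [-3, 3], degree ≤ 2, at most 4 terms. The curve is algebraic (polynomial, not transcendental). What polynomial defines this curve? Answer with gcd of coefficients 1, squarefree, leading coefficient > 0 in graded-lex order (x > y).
The degree is 2 — the shape is more complex than any degree-1 curve.
Symmetries: it's symmetric under y → −y, forcing even powers of y.
Checking where it meets the axes: it crosses the y-axis at the gridline y = 0; it meets the x-axis at x = 0 (among the integer gridlines).
The integer polynomial consistent with all of this is the stated p.

3*x^2 - 3*y^2 - 2*x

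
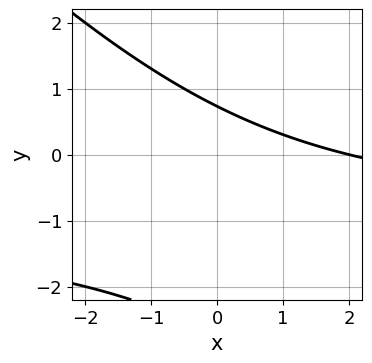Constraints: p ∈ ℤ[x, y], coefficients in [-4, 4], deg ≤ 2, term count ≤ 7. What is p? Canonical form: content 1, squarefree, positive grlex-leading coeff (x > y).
1. deg p = 2. A generic line meets the curve in up to 2 points.
2. Reading off the gridlines: one x-axis crossing is at x = 2.
3. Fitting integer coefficients to these (and the overall shape) gives p.

x*y + y^2 + x + 2*y - 2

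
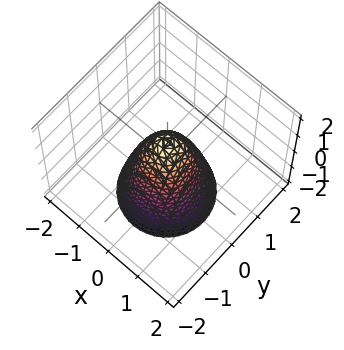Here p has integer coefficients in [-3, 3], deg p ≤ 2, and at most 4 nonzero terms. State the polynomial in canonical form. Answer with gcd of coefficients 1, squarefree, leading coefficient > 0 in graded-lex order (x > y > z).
2*x^2 + 2*y^2 + z - 1

First, the degree is 2 — no degree-1 surface has this shape.
Next, by symmetry, every cross-section ⟂ z is a circle, so x, y appear only via x² + y².
Then, reading off the gridlines: it crosses the z-axis at the gridline z = 1; a circular section at z = -1 has radius exactly 1.
Finally, putting this together gives p.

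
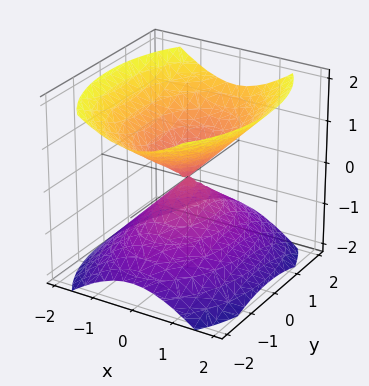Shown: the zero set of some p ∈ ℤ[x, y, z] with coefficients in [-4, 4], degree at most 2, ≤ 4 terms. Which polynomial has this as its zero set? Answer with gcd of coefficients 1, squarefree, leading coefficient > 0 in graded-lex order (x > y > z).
There are 2 components. They look like related sheets of one shape, so recover p as a whole.
Degree: a double cone through the origin; a quadric, so deg p = 2.
Symmetries: the y ↦ −y reflection is a symmetry, so y appears only in even powers; it's symmetric under z → −z, forcing even powers of z; mirror symmetry x ↦ −x ⇒ only even powers of x.
Checking where it meets the axes: one z-axis crossing is at z = 0; one x-axis crossing is at x = 0; it meets the y-axis at y = 0 (among the integer gridlines).
Solving for integer coefficients yields p as stated.

2*x^2 + y^2 - 2*z^2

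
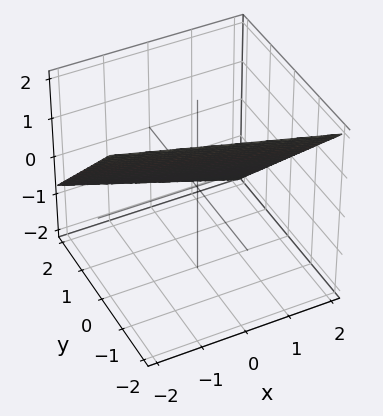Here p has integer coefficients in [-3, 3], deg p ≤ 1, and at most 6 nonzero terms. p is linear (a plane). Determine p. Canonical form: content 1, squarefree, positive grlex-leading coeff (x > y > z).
First, the degree is 1 — the surface is flat (a plane).
Next, from the visible intercepts: it crosses the x-axis at the gridline x = 2.
Finally, putting this together gives p.

x + 3*y + 3*z - 2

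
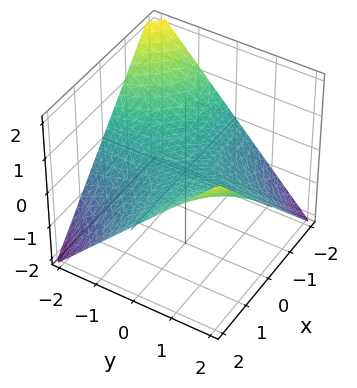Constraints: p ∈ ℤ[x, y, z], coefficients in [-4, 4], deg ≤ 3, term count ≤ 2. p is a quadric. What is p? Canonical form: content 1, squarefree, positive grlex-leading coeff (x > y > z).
x*y - 2*z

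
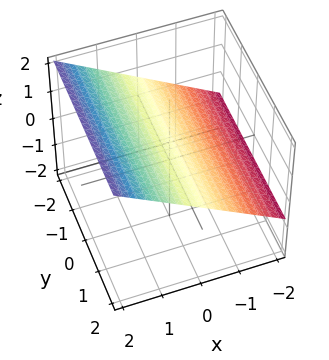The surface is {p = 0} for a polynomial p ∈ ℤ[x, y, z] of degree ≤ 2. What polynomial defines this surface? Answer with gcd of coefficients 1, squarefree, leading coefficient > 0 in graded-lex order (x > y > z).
The degree is 1 — the surface is flat (a plane).
From the visible intercepts: one x-axis crossing is at x = -1; no y-intercept at any integer in the box.
Together with the visible shape, these determine p as stated.

2*x - 3*z + 2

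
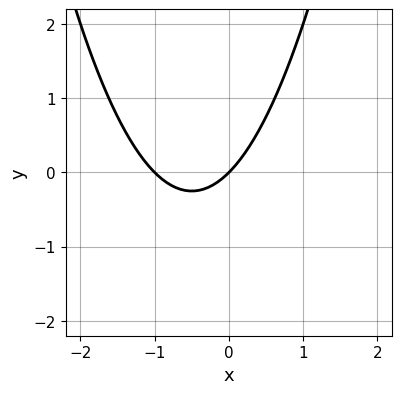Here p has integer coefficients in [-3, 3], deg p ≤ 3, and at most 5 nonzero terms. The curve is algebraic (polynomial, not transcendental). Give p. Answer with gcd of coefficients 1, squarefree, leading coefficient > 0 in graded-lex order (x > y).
x^2 + x - y

First, degree: a generic line meets the curve in up to 2 points, so deg p = 2.
Next, checking where it meets the axes: one y-axis crossing is at y = 0; among the integer gridlines, it crosses the x-axis at x ∈ {-1, 0}.
Finally, together with the visible shape, these determine p as stated.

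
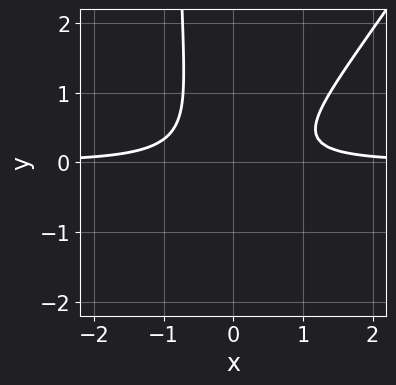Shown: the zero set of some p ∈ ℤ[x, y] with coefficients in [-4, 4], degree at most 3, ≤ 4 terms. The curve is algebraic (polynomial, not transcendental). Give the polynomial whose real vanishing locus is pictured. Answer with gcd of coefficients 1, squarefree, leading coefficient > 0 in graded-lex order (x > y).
3*x^2*y - 2*x*y^2 - 2*y^2 - 1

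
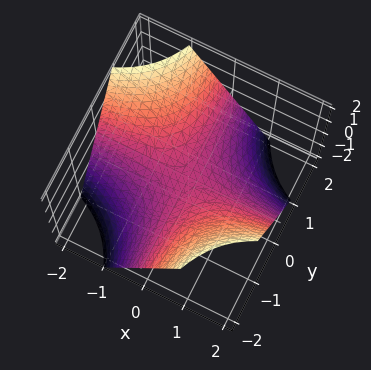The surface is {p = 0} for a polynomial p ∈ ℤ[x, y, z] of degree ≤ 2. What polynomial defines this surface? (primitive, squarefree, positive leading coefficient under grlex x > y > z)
deg p = 2. A hyperbolic paraboloid; a quadric.
Against the integer gridlines: it crosses the z-axis at the gridline z = 0; every point of the x-axis in the box is on the surface; the visible y-axis segment lies entirely on the surface.
Matching integer coefficients to the picture gives p.

x*y + z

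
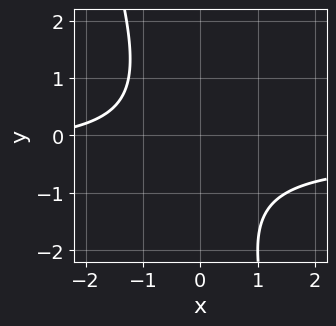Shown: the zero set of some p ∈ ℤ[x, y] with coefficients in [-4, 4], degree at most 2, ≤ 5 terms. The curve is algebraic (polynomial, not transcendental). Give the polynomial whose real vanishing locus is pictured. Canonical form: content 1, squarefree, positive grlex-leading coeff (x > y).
3*x*y + y^2 + x + y + 3

1. deg p = 2. A generic line meets the curve in up to 2 points.
2. Against the integer gridlines: it misses every integer gridline on the y-axis; it misses every integer gridline on the x-axis.
3. Fitting integer coefficients to these (and the overall shape) gives p.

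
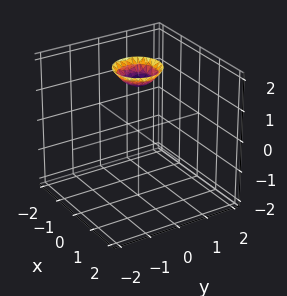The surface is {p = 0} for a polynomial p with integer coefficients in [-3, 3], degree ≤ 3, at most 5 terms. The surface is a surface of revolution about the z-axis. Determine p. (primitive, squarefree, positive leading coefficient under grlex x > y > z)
2*x^2 + 2*y^2 - 2*z + 3

First, deg p = 2.
Next, by symmetry, every cross-section ⟂ z is a circle, so x, y appear only via x² + y².
Next, against the integer gridlines: the surface avoids every integer x-axis point in the box; it misses every integer gridline on the y-axis.
Finally, putting this together gives p.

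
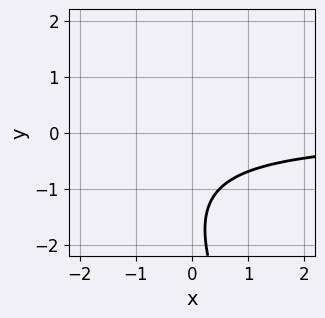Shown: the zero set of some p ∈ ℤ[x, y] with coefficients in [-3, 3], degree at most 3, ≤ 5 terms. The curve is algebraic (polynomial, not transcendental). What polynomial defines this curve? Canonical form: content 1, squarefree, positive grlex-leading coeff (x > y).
First, deg p = 2. No degree-1 curve has this shape.
Then, from the visible intercepts: no y-intercept at any integer in the box; the curve avoids every integer x-axis point in the box.
Finally, assembling these constraints gives the stated polynomial.

2*x*y + y^2 + 3*y + 3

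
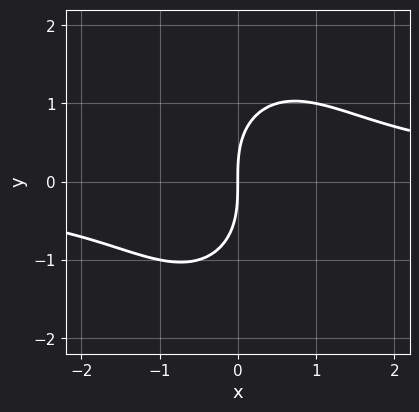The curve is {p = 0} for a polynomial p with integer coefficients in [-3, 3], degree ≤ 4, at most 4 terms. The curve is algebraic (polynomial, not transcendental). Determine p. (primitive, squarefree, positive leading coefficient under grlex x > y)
2*x^2*y + y^3 - 3*x

1. The degree is 3 — a generic line meets the curve in up to 3 points.
2. Reading off the gridlines: it crosses the y-axis at the gridline y = 0; one x-axis crossing is at x = 0.
3. Putting this together gives p.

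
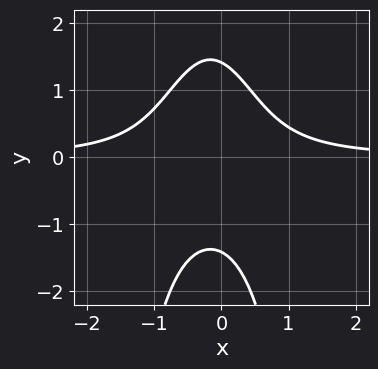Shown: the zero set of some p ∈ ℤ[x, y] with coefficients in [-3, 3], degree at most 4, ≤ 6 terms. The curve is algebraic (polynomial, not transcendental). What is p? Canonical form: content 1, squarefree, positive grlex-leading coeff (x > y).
3*x^2*y + x*y + y^2 - 2

Degree: no degree-2 curve has this shape, so deg p = 3.
Observable constraints: the curve avoids every integer x-axis point in the box.
Putting this together gives p.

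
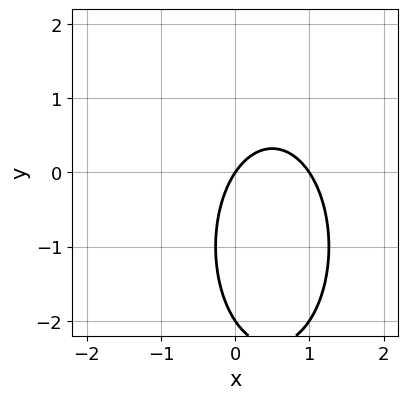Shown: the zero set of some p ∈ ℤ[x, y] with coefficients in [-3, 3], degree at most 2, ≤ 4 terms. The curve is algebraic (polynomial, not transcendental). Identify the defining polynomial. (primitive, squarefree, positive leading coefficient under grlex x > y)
3*x^2 + y^2 - 3*x + 2*y

(a) deg p = 2.
(b) From the axis intercepts and sections: the y-axis gridline crossings are at y ∈ {-2, 0}; among the integer gridlines, it crosses the x-axis at x ∈ {0, 1}.
(c) Matching integer coefficients to the picture gives p.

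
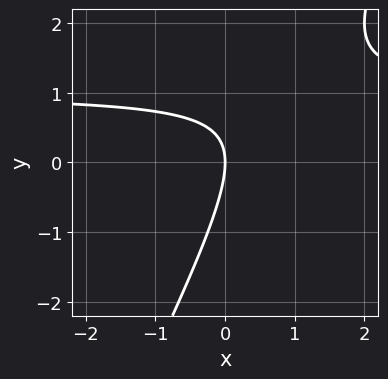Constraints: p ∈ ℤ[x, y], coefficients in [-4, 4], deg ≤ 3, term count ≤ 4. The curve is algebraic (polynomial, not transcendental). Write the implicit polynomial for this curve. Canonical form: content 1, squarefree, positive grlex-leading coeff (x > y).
First, the degree is 2 — a generic line meets the curve in up to 2 points.
Next, observable constraints: one x-axis crossing is at x = 0; it meets the y-axis at y = 0 (among the integer gridlines).
Finally, together with the visible shape, these determine p as stated.

2*x*y - y^2 - 2*x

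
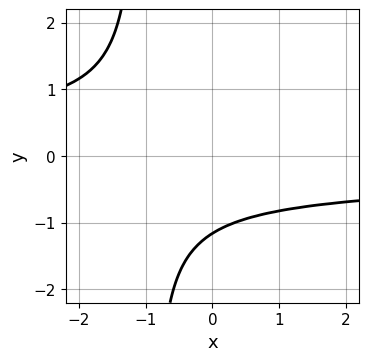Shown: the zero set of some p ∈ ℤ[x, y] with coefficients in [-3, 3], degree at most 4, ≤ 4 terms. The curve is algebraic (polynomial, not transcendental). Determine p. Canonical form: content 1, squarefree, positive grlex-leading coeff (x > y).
3*x*y^3 + 3*y^3 + 2*y^2 + 2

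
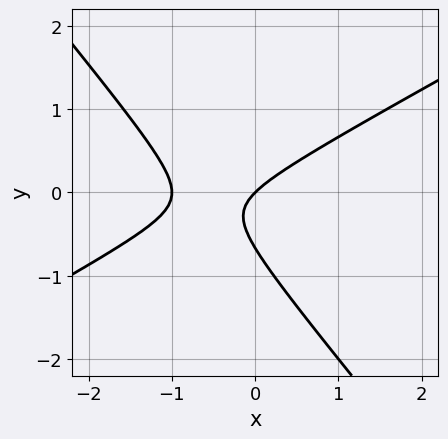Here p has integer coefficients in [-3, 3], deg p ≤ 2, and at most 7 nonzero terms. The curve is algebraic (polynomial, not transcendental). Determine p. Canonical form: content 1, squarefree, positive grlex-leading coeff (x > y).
Degree: the shape is more complex than any degree-1 curve, so deg p = 2.
Observable constraints: the x-axis gridline crossings are at x ∈ {-1, 0}; it crosses the y-axis at the gridline y = 0.
Together with the visible shape, these determine p as stated.

2*x^2 - 2*x*y - 3*y^2 + 2*x - 2*y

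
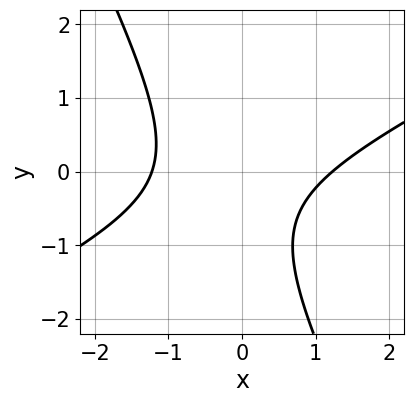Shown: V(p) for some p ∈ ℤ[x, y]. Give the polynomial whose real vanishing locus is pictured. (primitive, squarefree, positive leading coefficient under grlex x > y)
(a) The degree is 2 — the shape is more complex than any degree-1 curve.
(b) From the visible intercepts: it misses every integer gridline on the y-axis.
(c) Solving for integer coefficients yields p as stated.

2*x^2 - 3*x*y - 2*y^2 - 2*y - 3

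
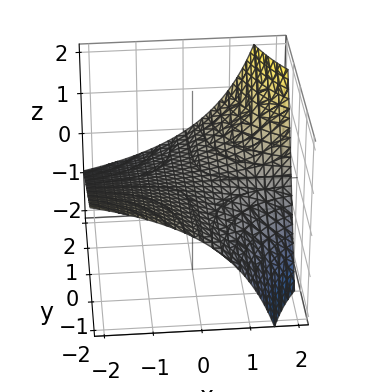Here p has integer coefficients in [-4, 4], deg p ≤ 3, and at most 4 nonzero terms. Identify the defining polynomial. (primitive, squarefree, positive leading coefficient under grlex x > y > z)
(a) deg p = 2.
(b) Checking where it meets the axes: every point of the y-axis in the box is on the surface; every point of the x-axis in the box is on the surface; it crosses the z-axis at the gridline z = 0.
(c) Matching integer coefficients to the picture gives p.

x*y + x*z - 3*z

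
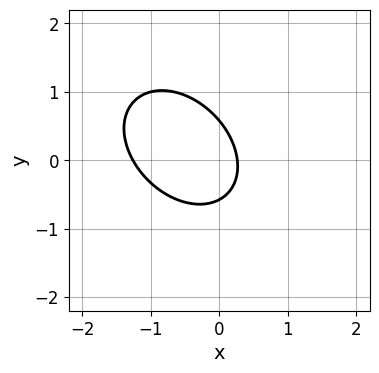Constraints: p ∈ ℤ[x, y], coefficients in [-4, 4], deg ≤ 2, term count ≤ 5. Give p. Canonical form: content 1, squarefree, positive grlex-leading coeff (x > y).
3*x^2 + 2*x*y + 3*y^2 + 3*x - 1

First, deg p = 2.
Finally, matching integer coefficients to the picture gives p.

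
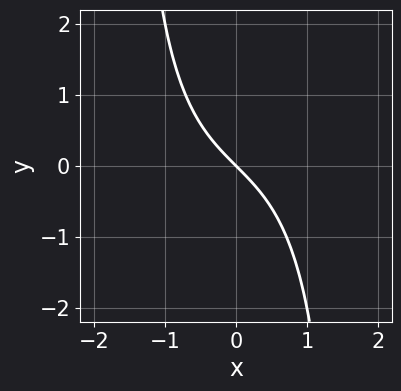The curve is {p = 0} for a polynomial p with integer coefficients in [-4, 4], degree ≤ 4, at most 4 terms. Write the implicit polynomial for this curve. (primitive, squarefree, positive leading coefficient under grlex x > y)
x^3 - x^2*y + 3*x + 3*y

First, degree: no degree-2 curve has this shape, so deg p = 3.
Next, reading off the gridlines: it meets the y-axis at y = 0 (among the integer gridlines); it crosses the x-axis at the gridline x = 0.
Finally, putting this together gives p.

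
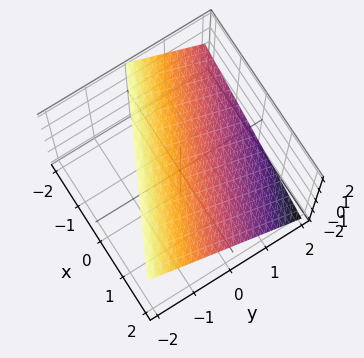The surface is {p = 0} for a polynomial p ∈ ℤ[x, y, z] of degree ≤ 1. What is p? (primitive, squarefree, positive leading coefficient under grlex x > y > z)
x + 2*y + 2*z - 2

(a) Degree: the surface is flat (a plane), so deg p = 1.
(b) From the visible intercepts: it meets the z-axis at z = 1 (among the integer gridlines); one x-axis crossing is at x = 2; it meets the y-axis at y = 1 (among the integer gridlines).
(c) Matching integer coefficients to the picture gives p.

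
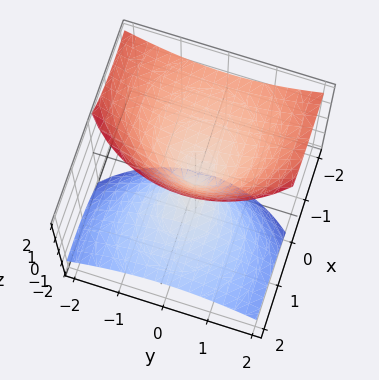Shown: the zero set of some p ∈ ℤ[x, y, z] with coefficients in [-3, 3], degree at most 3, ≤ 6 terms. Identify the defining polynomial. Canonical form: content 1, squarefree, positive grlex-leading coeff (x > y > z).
First, I count 2 distinct pieces.
Then, degree: a generic line meets the surface in up to 2 points, so deg p = 2.
Next, against the integer gridlines: one z-axis crossing is at z = 0; it crosses the y-axis at the gridline y = 0; it crosses the x-axis at the gridline x = 0.
Finally, putting this together gives p.

x^2 + 2*x*z + y^2 - z^2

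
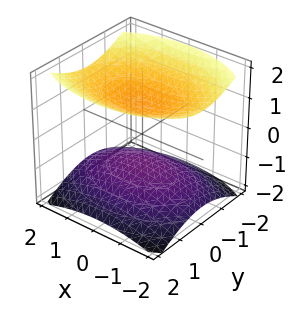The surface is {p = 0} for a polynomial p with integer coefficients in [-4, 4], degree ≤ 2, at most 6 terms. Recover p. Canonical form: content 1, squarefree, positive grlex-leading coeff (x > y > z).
x^2 + 2*y^2 - 3*z^2 + 3

(a) There are 2 components. They look like related sheets of one shape, so recover p as a whole.
(b) The degree is 2 — two sheets facing apart; a quadric.
(c) Symmetries: it's symmetric under y → −y, forcing even powers of y; the x ↦ −x reflection is a symmetry, so x appears only in even powers; the z ↦ −z reflection is a symmetry, so z appears only in even powers.
(d) From the visible intercepts: the surface avoids every integer x-axis point in the box; among the integer gridlines, it crosses the z-axis at z ∈ {-1, 1}.
(e) Putting this together gives p.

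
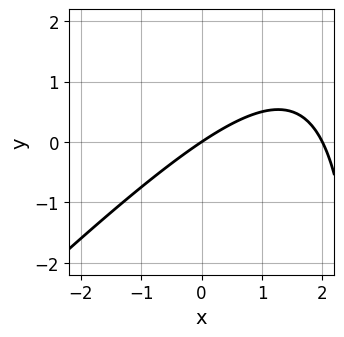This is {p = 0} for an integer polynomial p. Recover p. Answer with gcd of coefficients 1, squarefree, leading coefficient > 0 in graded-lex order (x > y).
(a) Degree: the shape is more complex than any degree-1 curve, so deg p = 2.
(b) Reading off the gridlines: the x-axis gridline crossings are at x ∈ {0, 2}; it meets the y-axis at y = 0 (among the integer gridlines).
(c) Fitting integer coefficients to these (and the overall shape) gives p.

x^2 - x*y - 2*x + 3*y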